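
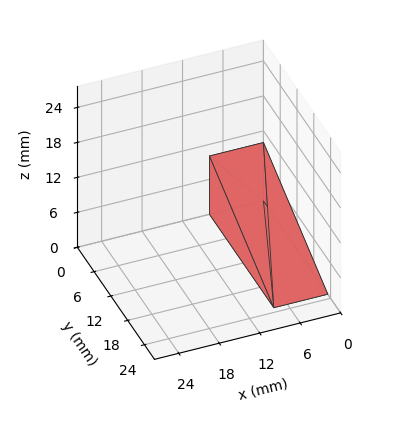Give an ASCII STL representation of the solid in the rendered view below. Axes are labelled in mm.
Reading the render: the shape is a wedge (ramp): 8 × 23 mm base, rising to 10 mm along the y=0 edge and sloping linearly to z=0 at y=23 (dimensions read to the nearest mm from the axis ticks). For the STL, each face is triangulated and given an outward normal.

solid part
  facet normal 0.0000 0.0000 -1.0000
    outer loop
      vertex 8.0 23.0 0.0
      vertex 8.0 0.0 0.0
      vertex 0.0 0.0 0.0
    endloop
  endfacet
  facet normal 0.0000 0.0000 -1.0000
    outer loop
      vertex 0.0 23.0 0.0
      vertex 8.0 23.0 0.0
      vertex 0.0 0.0 0.0
    endloop
  endfacet
  facet normal 0.0000 -1.0000 0.0000
    outer loop
      vertex 0.0 0.0 0.0
      vertex 8.0 0.0 0.0
      vertex 8.0 0.0 10.0
    endloop
  endfacet
  facet normal 0.0000 -1.0000 0.0000
    outer loop
      vertex 0.0 0.0 0.0
      vertex 8.0 0.0 10.0
      vertex 0.0 0.0 10.0
    endloop
  endfacet
  facet normal 0.0000 0.3987 0.9171
    outer loop
      vertex 0.0 0.0 10.0
      vertex 8.0 0.0 10.0
      vertex 8.0 23.0 0.0
    endloop
  endfacet
  facet normal 0.0000 0.3987 0.9171
    outer loop
      vertex 0.0 0.0 10.0
      vertex 8.0 23.0 0.0
      vertex 0.0 23.0 0.0
    endloop
  endfacet
  facet normal -1.0000 0.0000 0.0000
    outer loop
      vertex 0.0 0.0 10.0
      vertex 0.0 23.0 0.0
      vertex 0.0 0.0 0.0
    endloop
  endfacet
  facet normal 1.0000 0.0000 0.0000
    outer loop
      vertex 8.0 0.0 0.0
      vertex 8.0 23.0 0.0
      vertex 8.0 0.0 10.0
    endloop
  endfacet
endsolid part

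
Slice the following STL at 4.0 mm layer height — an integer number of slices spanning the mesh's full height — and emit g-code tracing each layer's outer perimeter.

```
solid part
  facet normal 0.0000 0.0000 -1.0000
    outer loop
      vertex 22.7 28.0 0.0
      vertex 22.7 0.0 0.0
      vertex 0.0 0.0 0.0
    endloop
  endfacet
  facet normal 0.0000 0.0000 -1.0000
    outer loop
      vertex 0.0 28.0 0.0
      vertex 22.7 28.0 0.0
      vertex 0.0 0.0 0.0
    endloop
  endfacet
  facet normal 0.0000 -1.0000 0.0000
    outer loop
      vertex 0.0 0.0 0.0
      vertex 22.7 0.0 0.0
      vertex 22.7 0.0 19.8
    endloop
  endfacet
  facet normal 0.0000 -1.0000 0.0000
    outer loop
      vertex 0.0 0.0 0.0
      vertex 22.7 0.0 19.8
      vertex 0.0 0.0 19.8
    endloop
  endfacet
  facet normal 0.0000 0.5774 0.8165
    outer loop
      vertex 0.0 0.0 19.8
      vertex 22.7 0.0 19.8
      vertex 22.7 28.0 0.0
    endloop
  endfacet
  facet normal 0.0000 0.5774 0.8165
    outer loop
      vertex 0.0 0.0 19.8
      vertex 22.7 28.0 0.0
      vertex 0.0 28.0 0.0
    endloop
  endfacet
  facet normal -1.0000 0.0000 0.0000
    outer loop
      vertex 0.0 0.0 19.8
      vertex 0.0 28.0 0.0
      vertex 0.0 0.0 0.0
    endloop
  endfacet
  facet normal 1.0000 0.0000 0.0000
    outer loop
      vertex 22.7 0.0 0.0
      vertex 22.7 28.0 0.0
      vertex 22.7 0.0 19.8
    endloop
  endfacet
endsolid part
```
; perimeter-only toolpath
G21 ; units = mm
G90 ; absolute positioning
G28 ; home
; layer 1
G0 Z4.0
G0 X0.0 Y0.0
G1 X22.7 Y0.0
G1 X22.7 Y22.4
G1 X0.0 Y22.4
G1 X0.0 Y0.0
; layer 2
G0 Z7.9
G0 X0.0 Y0.0
G1 X22.7 Y0.0
G1 X22.7 Y16.8
G1 X0.0 Y16.8
G1 X0.0 Y0.0
; layer 3
G0 Z11.9
G0 X0.0 Y0.0
G1 X22.7 Y0.0
G1 X22.7 Y11.2
G1 X0.0 Y11.2
G1 X0.0 Y0.0
; layer 4
G0 Z15.8
G0 X0.0 Y0.0
G1 X22.7 Y0.0
G1 X22.7 Y5.6
G1 X0.0 Y5.6
G1 X0.0 Y0.0
M2 ; end

The solid is a wedge (ramp): 22.7 × 28 mm base, rising to 19.8 mm along the y=0 edge and sloping linearly to z=0 at y=28. Slicing at Δz = 4.0 mm — 5 equal slices spanning the solid's height, so layer i sits at z = i·h/5 — gives 4 non-empty perimeters. Each is a 4-segment closed polygon; G0 lifts to the layer z and rapids to the start vertex, then G1 traces the edges. The cross-section shrinks linearly with z (the slice at the apex is degenerate and omitted).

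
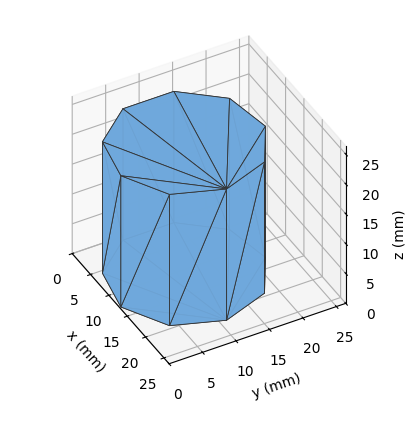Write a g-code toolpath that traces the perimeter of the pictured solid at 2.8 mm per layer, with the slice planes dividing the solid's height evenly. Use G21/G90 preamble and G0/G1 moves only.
Reading the render: the shape is a regular 9-sided prism (a cylinder approximated with 9 flat sides), circumscribed radius ≈ 11 mm, height ≈ 22 mm (dimensions read to the nearest mm from the axis ticks). For the g-code, the solid's height is divided into equal slices at the stated Δz and each level perimeter traced with G1 moves after a G0 lift.

; perimeter-only toolpath
G21 ; units = mm
G90 ; absolute positioning
G28 ; home
; layer 1
G0 Z2.8
G0 X22.0 Y11.0
G1 X19.4 Y18.1
G1 X12.9 Y21.8
G1 X5.5 Y20.5
G1 X0.7 Y14.8
G1 X0.7 Y7.2
G1 X5.5 Y1.5
G1 X12.9 Y0.2
G1 X19.4 Y3.9
G1 X22.0 Y11.0
; layer 2
G0 Z5.5
G0 X22.0 Y11.0
G1 X19.4 Y18.1
G1 X12.9 Y21.8
G1 X5.5 Y20.5
G1 X0.7 Y14.8
G1 X0.7 Y7.2
G1 X5.5 Y1.5
G1 X12.9 Y0.2
G1 X19.4 Y3.9
G1 X22.0 Y11.0
; layer 3
G0 Z8.2
G0 X22.0 Y11.0
G1 X19.4 Y18.1
G1 X12.9 Y21.8
G1 X5.5 Y20.5
G1 X0.7 Y14.8
G1 X0.7 Y7.2
G1 X5.5 Y1.5
G1 X12.9 Y0.2
G1 X19.4 Y3.9
G1 X22.0 Y11.0
; layer 4
G0 Z11.0
G0 X22.0 Y11.0
G1 X19.4 Y18.1
G1 X12.9 Y21.8
G1 X5.5 Y20.5
G1 X0.7 Y14.8
G1 X0.7 Y7.2
G1 X5.5 Y1.5
G1 X12.9 Y0.2
G1 X19.4 Y3.9
G1 X22.0 Y11.0
; layer 5
G0 Z13.8
G0 X22.0 Y11.0
G1 X19.4 Y18.1
G1 X12.9 Y21.8
G1 X5.5 Y20.5
G1 X0.7 Y14.8
G1 X0.7 Y7.2
G1 X5.5 Y1.5
G1 X12.9 Y0.2
G1 X19.4 Y3.9
G1 X22.0 Y11.0
; layer 6
G0 Z16.5
G0 X22.0 Y11.0
G1 X19.4 Y18.1
G1 X12.9 Y21.8
G1 X5.5 Y20.5
G1 X0.7 Y14.8
G1 X0.7 Y7.2
G1 X5.5 Y1.5
G1 X12.9 Y0.2
G1 X19.4 Y3.9
G1 X22.0 Y11.0
; layer 7
G0 Z19.2
G0 X22.0 Y11.0
G1 X19.4 Y18.1
G1 X12.9 Y21.8
G1 X5.5 Y20.5
G1 X0.7 Y14.8
G1 X0.7 Y7.2
G1 X5.5 Y1.5
G1 X12.9 Y0.2
G1 X19.4 Y3.9
G1 X22.0 Y11.0
; layer 8
G0 Z22.0
G0 X22.0 Y11.0
G1 X19.4 Y18.1
G1 X12.9 Y21.8
G1 X5.5 Y20.5
G1 X0.7 Y14.8
G1 X0.7 Y7.2
G1 X5.5 Y1.5
G1 X12.9 Y0.2
G1 X19.4 Y3.9
G1 X22.0 Y11.0
M2 ; end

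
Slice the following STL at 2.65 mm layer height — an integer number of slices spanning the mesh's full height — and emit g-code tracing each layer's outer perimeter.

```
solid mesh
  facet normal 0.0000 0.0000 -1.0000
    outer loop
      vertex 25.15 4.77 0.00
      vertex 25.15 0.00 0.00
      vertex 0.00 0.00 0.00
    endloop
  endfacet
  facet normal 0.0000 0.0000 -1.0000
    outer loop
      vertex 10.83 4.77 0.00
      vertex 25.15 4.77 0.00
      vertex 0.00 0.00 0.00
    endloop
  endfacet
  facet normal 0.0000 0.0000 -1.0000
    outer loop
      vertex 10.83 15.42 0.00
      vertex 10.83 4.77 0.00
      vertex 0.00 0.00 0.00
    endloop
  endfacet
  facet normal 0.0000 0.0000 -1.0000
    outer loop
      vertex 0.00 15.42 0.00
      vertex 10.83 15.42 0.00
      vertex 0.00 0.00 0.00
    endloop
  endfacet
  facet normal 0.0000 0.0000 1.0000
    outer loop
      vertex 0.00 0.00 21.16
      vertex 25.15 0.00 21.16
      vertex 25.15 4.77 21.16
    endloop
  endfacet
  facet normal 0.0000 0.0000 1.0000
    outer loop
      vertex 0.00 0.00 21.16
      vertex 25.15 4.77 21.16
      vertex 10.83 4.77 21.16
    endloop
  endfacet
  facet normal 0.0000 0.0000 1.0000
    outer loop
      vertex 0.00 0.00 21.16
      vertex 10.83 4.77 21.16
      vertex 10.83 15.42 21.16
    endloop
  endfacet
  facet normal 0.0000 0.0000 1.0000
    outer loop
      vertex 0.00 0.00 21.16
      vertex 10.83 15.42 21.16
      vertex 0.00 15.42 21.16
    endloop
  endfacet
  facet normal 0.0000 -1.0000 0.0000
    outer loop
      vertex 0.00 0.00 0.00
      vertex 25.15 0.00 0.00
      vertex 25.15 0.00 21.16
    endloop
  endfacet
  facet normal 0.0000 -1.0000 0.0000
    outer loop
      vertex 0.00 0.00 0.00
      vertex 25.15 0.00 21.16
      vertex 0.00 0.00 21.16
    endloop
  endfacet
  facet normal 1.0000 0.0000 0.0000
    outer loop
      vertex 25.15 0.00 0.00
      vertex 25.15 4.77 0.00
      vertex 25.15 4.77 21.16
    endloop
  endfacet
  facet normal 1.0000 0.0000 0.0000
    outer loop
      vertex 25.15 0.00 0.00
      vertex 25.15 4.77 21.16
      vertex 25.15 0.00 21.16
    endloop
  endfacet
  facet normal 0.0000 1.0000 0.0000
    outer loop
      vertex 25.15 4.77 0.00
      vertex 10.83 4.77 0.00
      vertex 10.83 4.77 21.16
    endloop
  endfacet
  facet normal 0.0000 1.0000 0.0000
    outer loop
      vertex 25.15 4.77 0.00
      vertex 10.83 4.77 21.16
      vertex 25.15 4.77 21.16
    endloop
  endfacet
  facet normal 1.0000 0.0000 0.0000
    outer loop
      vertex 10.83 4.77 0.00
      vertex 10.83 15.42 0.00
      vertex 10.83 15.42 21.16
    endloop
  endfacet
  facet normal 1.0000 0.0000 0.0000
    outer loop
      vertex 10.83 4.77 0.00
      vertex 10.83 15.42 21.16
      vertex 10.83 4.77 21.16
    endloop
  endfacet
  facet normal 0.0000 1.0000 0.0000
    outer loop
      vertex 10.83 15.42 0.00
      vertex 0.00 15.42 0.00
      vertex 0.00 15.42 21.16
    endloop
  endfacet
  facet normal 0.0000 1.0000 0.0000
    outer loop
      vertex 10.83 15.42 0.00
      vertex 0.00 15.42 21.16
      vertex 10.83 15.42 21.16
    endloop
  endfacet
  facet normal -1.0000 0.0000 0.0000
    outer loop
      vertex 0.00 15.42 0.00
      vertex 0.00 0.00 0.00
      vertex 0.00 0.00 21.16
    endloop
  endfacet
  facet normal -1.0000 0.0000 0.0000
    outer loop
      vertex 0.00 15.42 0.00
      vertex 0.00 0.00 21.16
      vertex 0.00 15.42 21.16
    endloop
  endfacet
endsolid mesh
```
; perimeter-only toolpath
G21 ; units = mm
G90 ; absolute positioning
G28 ; home
; layer 1
G0 Z2.65
G0 X0.00 Y0.00
G1 X25.15 Y0.00
G1 X25.15 Y4.77
G1 X10.83 Y4.77
G1 X10.83 Y15.42
G1 X0.00 Y15.42
G1 X0.00 Y0.00
; layer 2
G0 Z5.29
G0 X0.00 Y0.00
G1 X25.15 Y0.00
G1 X25.15 Y4.77
G1 X10.83 Y4.77
G1 X10.83 Y15.42
G1 X0.00 Y15.42
G1 X0.00 Y0.00
; layer 3
G0 Z7.94
G0 X0.00 Y0.00
G1 X25.15 Y0.00
G1 X25.15 Y4.77
G1 X10.83 Y4.77
G1 X10.83 Y15.42
G1 X0.00 Y15.42
G1 X0.00 Y0.00
; layer 4
G0 Z10.58
G0 X0.00 Y0.00
G1 X25.15 Y0.00
G1 X25.15 Y4.77
G1 X10.83 Y4.77
G1 X10.83 Y15.42
G1 X0.00 Y15.42
G1 X0.00 Y0.00
; layer 5
G0 Z13.22
G0 X0.00 Y0.00
G1 X25.15 Y0.00
G1 X25.15 Y4.77
G1 X10.83 Y4.77
G1 X10.83 Y15.42
G1 X0.00 Y15.42
G1 X0.00 Y0.00
; layer 6
G0 Z15.87
G0 X0.00 Y0.00
G1 X25.15 Y0.00
G1 X25.15 Y4.77
G1 X10.83 Y4.77
G1 X10.83 Y15.42
G1 X0.00 Y15.42
G1 X0.00 Y0.00
; layer 7
G0 Z18.52
G0 X0.00 Y0.00
G1 X25.15 Y0.00
G1 X25.15 Y4.77
G1 X10.83 Y4.77
G1 X10.83 Y15.42
G1 X0.00 Y15.42
G1 X0.00 Y0.00
; layer 8
G0 Z21.16
G0 X0.00 Y0.00
G1 X25.15 Y0.00
G1 X25.15 Y4.77
G1 X10.83 Y4.77
G1 X10.83 Y15.42
G1 X0.00 Y15.42
G1 X0.00 Y0.00
M2 ; end

The solid is an L-shaped prism: outer 25.1 × 15.4 mm, arm thicknesses ≈ 4.77 mm (horizontal) and 10.8 mm (vertical), extruded 21.2 mm in z. Slicing at Δz = 2.65 mm — 8 equal slices spanning the solid's height, so layer i sits at z = i·h/8 — gives 8 non-empty perimeters. Each is a 6-segment closed polygon; G0 lifts to the layer z and rapids to the start vertex, then G1 traces the edges.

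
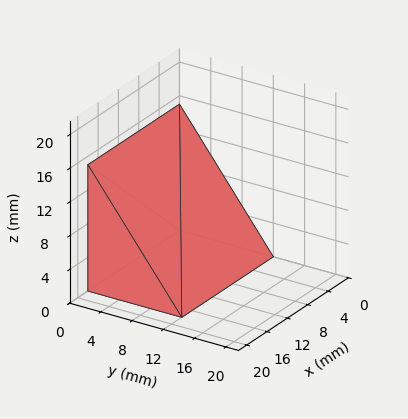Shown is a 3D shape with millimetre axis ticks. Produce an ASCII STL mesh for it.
Reading the render: the shape is a wedge (ramp): 18 × 12 mm base, rising to 15 mm along the y=0 edge and sloping linearly to z=0 at y=12 (dimensions read to the nearest mm from the axis ticks). For the STL, each face is triangulated and given an outward normal.

solid part
  facet normal 0.0000 0.0000 -1.0000
    outer loop
      vertex 18.000 12.000 0.000
      vertex 18.000 0.000 0.000
      vertex 0.000 0.000 0.000
    endloop
  endfacet
  facet normal 0.0000 0.0000 -1.0000
    outer loop
      vertex 0.000 12.000 0.000
      vertex 18.000 12.000 0.000
      vertex 0.000 0.000 0.000
    endloop
  endfacet
  facet normal 0.0000 -1.0000 0.0000
    outer loop
      vertex 0.000 0.000 0.000
      vertex 18.000 0.000 0.000
      vertex 18.000 0.000 15.000
    endloop
  endfacet
  facet normal 0.0000 -1.0000 0.0000
    outer loop
      vertex 0.000 0.000 0.000
      vertex 18.000 0.000 15.000
      vertex 0.000 0.000 15.000
    endloop
  endfacet
  facet normal 0.0000 0.7809 0.6247
    outer loop
      vertex 0.000 0.000 15.000
      vertex 18.000 0.000 15.000
      vertex 18.000 12.000 0.000
    endloop
  endfacet
  facet normal 0.0000 0.7809 0.6247
    outer loop
      vertex 0.000 0.000 15.000
      vertex 18.000 12.000 0.000
      vertex 0.000 12.000 0.000
    endloop
  endfacet
  facet normal -1.0000 0.0000 0.0000
    outer loop
      vertex 0.000 0.000 15.000
      vertex 0.000 12.000 0.000
      vertex 0.000 0.000 0.000
    endloop
  endfacet
  facet normal 1.0000 0.0000 0.0000
    outer loop
      vertex 18.000 0.000 0.000
      vertex 18.000 12.000 0.000
      vertex 18.000 0.000 15.000
    endloop
  endfacet
endsolid part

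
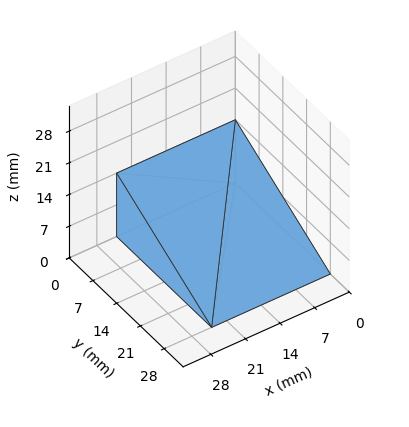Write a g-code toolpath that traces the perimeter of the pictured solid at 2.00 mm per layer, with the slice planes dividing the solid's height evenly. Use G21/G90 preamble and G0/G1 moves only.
Reading the render: the shape is a wedge (ramp): 24 × 28 mm base, rising to 14 mm along the y=0 edge and sloping linearly to z=0 at y=28 (dimensions read to the nearest mm from the axis ticks). For the g-code, the solid's height is divided into equal slices at the stated Δz and each level perimeter traced with G1 moves after a G0 lift.

; perimeter-only toolpath
G21 ; units = mm
G90 ; absolute positioning
G28 ; home
; layer 1
G0 Z2.00
G0 X0.00 Y0.00
G1 X24.00 Y0.00
G1 X24.00 Y24.00
G1 X0.00 Y24.00
G1 X0.00 Y0.00
; layer 2
G0 Z4.00
G0 X0.00 Y0.00
G1 X24.00 Y0.00
G1 X24.00 Y20.00
G1 X0.00 Y20.00
G1 X0.00 Y0.00
; layer 3
G0 Z6.00
G0 X0.00 Y0.00
G1 X24.00 Y0.00
G1 X24.00 Y16.00
G1 X0.00 Y16.00
G1 X0.00 Y0.00
; layer 4
G0 Z8.00
G0 X0.00 Y0.00
G1 X24.00 Y0.00
G1 X24.00 Y12.00
G1 X0.00 Y12.00
G1 X0.00 Y0.00
; layer 5
G0 Z10.00
G0 X0.00 Y0.00
G1 X24.00 Y0.00
G1 X24.00 Y8.00
G1 X0.00 Y8.00
G1 X0.00 Y0.00
; layer 6
G0 Z12.00
G0 X0.00 Y0.00
G1 X24.00 Y0.00
G1 X24.00 Y4.00
G1 X0.00 Y4.00
G1 X0.00 Y0.00
M2 ; end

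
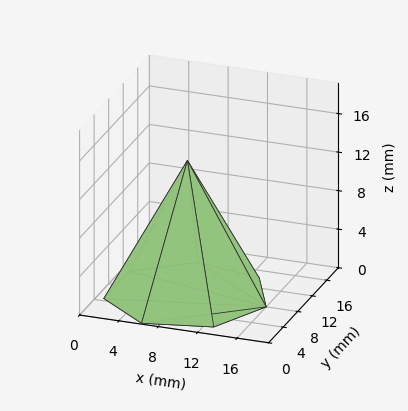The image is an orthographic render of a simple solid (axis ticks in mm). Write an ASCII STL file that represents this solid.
Reading the render: the shape is a regular 7-sided pyramid, base circumscribed radius ≈ 8 mm, apex at z ≈ 14 mm (dimensions read to the nearest mm from the axis ticks). For the STL, each face is triangulated and given an outward normal.

solid part
  facet normal 0.0000 0.0000 -1.0000
    outer loop
      vertex 6.220 15.799 0.000
      vertex 12.988 14.255 0.000
      vertex 16.000 8.000 0.000
    endloop
  endfacet
  facet normal 0.0000 0.0000 -1.0000
    outer loop
      vertex 0.792 11.471 0.000
      vertex 6.220 15.799 0.000
      vertex 16.000 8.000 0.000
    endloop
  endfacet
  facet normal 0.0000 0.0000 -1.0000
    outer loop
      vertex 0.792 4.529 0.000
      vertex 0.792 11.471 0.000
      vertex 16.000 8.000 0.000
    endloop
  endfacet
  facet normal 0.0000 0.0000 -1.0000
    outer loop
      vertex 6.220 0.201 0.000
      vertex 0.792 4.529 0.000
      vertex 16.000 8.000 0.000
    endloop
  endfacet
  facet normal 0.0000 0.0000 -1.0000
    outer loop
      vertex 12.988 1.745 0.000
      vertex 6.220 0.201 0.000
      vertex 16.000 8.000 0.000
    endloop
  endfacet
  facet normal 0.8011 0.3857 0.4577
    outer loop
      vertex 16.000 8.000 0.000
      vertex 12.988 14.255 0.000
      vertex 8.000 8.000 14.000
    endloop
  endfacet
  facet normal 0.1977 0.8668 0.4577
    outer loop
      vertex 12.988 14.255 0.000
      vertex 6.220 15.799 0.000
      vertex 8.000 8.000 14.000
    endloop
  endfacet
  facet normal -0.5543 0.6952 0.4577
    outer loop
      vertex 6.220 15.799 0.000
      vertex 0.792 11.471 0.000
      vertex 8.000 8.000 14.000
    endloop
  endfacet
  facet normal -0.8891 0.0000 0.4577
    outer loop
      vertex 0.792 11.471 0.000
      vertex 0.792 4.529 0.000
      vertex 8.000 8.000 14.000
    endloop
  endfacet
  facet normal -0.5543 -0.6952 0.4577
    outer loop
      vertex 0.792 4.529 0.000
      vertex 6.220 0.201 0.000
      vertex 8.000 8.000 14.000
    endloop
  endfacet
  facet normal 0.1977 -0.8668 0.4577
    outer loop
      vertex 6.220 0.201 0.000
      vertex 12.988 1.745 0.000
      vertex 8.000 8.000 14.000
    endloop
  endfacet
  facet normal 0.8011 -0.3857 0.4577
    outer loop
      vertex 12.988 1.745 0.000
      vertex 16.000 8.000 0.000
      vertex 8.000 8.000 14.000
    endloop
  endfacet
endsolid part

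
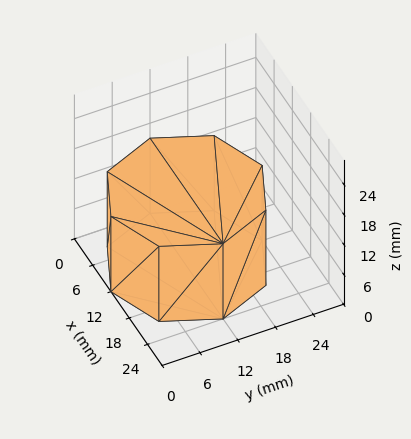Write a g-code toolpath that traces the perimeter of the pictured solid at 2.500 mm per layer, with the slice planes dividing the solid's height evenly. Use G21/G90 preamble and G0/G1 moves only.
Reading the render: the shape is a regular 8-sided prism (a cylinder approximated with 8 flat sides), circumscribed radius ≈ 12 mm, height ≈ 15 mm (dimensions read to the nearest mm from the axis ticks). For the g-code, the solid's height is divided into equal slices at the stated Δz and each level perimeter traced with G1 moves after a G0 lift.

; perimeter-only toolpath
G21 ; units = mm
G90 ; absolute positioning
G28 ; home
; layer 1
G0 Z2.500
G0 X24.000 Y12.000
G1 X20.485 Y20.485
G1 X12.000 Y24.000
G1 X3.515 Y20.485
G1 X0.000 Y12.000
G1 X3.515 Y3.515
G1 X12.000 Y0.000
G1 X20.485 Y3.515
G1 X24.000 Y12.000
; layer 2
G0 Z5.000
G0 X24.000 Y12.000
G1 X20.485 Y20.485
G1 X12.000 Y24.000
G1 X3.515 Y20.485
G1 X0.000 Y12.000
G1 X3.515 Y3.515
G1 X12.000 Y0.000
G1 X20.485 Y3.515
G1 X24.000 Y12.000
; layer 3
G0 Z7.500
G0 X24.000 Y12.000
G1 X20.485 Y20.485
G1 X12.000 Y24.000
G1 X3.515 Y20.485
G1 X0.000 Y12.000
G1 X3.515 Y3.515
G1 X12.000 Y0.000
G1 X20.485 Y3.515
G1 X24.000 Y12.000
; layer 4
G0 Z10.000
G0 X24.000 Y12.000
G1 X20.485 Y20.485
G1 X12.000 Y24.000
G1 X3.515 Y20.485
G1 X0.000 Y12.000
G1 X3.515 Y3.515
G1 X12.000 Y0.000
G1 X20.485 Y3.515
G1 X24.000 Y12.000
; layer 5
G0 Z12.500
G0 X24.000 Y12.000
G1 X20.485 Y20.485
G1 X12.000 Y24.000
G1 X3.515 Y20.485
G1 X0.000 Y12.000
G1 X3.515 Y3.515
G1 X12.000 Y0.000
G1 X20.485 Y3.515
G1 X24.000 Y12.000
; layer 6
G0 Z15.000
G0 X24.000 Y12.000
G1 X20.485 Y20.485
G1 X12.000 Y24.000
G1 X3.515 Y20.485
G1 X0.000 Y12.000
G1 X3.515 Y3.515
G1 X12.000 Y0.000
G1 X20.485 Y3.515
G1 X24.000 Y12.000
M2 ; end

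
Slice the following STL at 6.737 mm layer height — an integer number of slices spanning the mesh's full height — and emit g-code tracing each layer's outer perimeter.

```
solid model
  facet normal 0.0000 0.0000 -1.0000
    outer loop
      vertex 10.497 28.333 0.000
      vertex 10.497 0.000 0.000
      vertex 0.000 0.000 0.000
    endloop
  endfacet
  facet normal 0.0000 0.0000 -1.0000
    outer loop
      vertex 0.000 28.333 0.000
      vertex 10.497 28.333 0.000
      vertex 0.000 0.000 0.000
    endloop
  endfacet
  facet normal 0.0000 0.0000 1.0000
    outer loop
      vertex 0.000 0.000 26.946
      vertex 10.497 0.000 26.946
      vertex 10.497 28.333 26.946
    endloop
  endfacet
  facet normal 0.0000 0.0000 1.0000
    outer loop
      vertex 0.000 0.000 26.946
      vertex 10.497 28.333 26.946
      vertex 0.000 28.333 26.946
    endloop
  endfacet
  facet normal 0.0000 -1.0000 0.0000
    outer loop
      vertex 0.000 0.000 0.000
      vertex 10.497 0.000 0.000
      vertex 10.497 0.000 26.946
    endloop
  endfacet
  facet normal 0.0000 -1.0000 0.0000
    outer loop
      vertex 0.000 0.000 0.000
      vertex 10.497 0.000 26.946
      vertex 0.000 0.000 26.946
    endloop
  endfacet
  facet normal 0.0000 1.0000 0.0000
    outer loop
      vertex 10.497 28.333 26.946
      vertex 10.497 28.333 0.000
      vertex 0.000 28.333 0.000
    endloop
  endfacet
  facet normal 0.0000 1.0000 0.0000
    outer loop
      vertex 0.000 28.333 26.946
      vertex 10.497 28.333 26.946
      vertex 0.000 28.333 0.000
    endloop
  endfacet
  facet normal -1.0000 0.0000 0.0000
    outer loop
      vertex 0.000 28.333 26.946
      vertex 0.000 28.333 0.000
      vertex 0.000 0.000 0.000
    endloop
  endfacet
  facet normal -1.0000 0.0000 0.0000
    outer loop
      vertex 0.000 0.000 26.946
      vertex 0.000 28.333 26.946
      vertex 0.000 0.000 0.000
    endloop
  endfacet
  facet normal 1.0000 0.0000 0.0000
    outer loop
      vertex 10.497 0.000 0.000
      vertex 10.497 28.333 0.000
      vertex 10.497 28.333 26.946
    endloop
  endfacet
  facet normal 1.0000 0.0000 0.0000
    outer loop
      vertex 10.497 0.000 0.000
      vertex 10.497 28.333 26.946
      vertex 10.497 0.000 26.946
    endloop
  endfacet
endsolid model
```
; perimeter-only toolpath
G21 ; units = mm
G90 ; absolute positioning
G28 ; home
; layer 1
G0 Z6.737
G0 X0.000 Y0.000
G1 X10.497 Y0.000
G1 X10.497 Y28.333
G1 X0.000 Y28.333
G1 X0.000 Y0.000
; layer 2
G0 Z13.473
G0 X0.000 Y0.000
G1 X10.497 Y0.000
G1 X10.497 Y28.333
G1 X0.000 Y28.333
G1 X0.000 Y0.000
; layer 3
G0 Z20.210
G0 X0.000 Y0.000
G1 X10.497 Y0.000
G1 X10.497 Y28.333
G1 X0.000 Y28.333
G1 X0.000 Y0.000
; layer 4
G0 Z26.946
G0 X0.000 Y0.000
G1 X10.497 Y0.000
G1 X10.497 Y28.333
G1 X0.000 Y28.333
G1 X0.000 Y0.000
M2 ; end

The solid is a rectangular box, roughly 10.5 × 28.3 mm footprint and 26.9 mm tall. Slicing at Δz = 6.737 mm — 4 equal slices spanning the solid's height, so layer i sits at z = i·h/4 — gives 4 non-empty perimeters. Each is a 4-segment closed polygon; G0 lifts to the layer z and rapids to the start vertex, then G1 traces the edges.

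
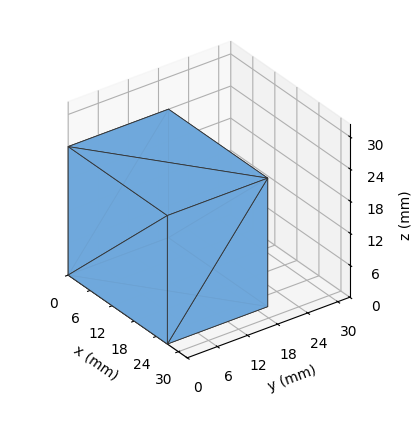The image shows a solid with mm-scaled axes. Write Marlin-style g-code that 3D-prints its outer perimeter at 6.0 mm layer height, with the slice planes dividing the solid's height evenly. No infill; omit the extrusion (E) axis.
Reading the render: the shape is a rectangular box, roughly 27 × 20 mm footprint and 24 mm tall (dimensions read to the nearest mm from the axis ticks). For the g-code, the solid's height is divided into equal slices at the stated Δz and each level perimeter traced with G1 moves after a G0 lift.

; perimeter-only toolpath
G21 ; units = mm
G90 ; absolute positioning
G28 ; home
; layer 1
G0 Z6.0
G0 X0.0 Y0.0
G1 X27.0 Y0.0
G1 X27.0 Y20.0
G1 X0.0 Y20.0
G1 X0.0 Y0.0
; layer 2
G0 Z12.0
G0 X0.0 Y0.0
G1 X27.0 Y0.0
G1 X27.0 Y20.0
G1 X0.0 Y20.0
G1 X0.0 Y0.0
; layer 3
G0 Z18.0
G0 X0.0 Y0.0
G1 X27.0 Y0.0
G1 X27.0 Y20.0
G1 X0.0 Y20.0
G1 X0.0 Y0.0
; layer 4
G0 Z24.0
G0 X0.0 Y0.0
G1 X27.0 Y0.0
G1 X27.0 Y20.0
G1 X0.0 Y20.0
G1 X0.0 Y0.0
M2 ; end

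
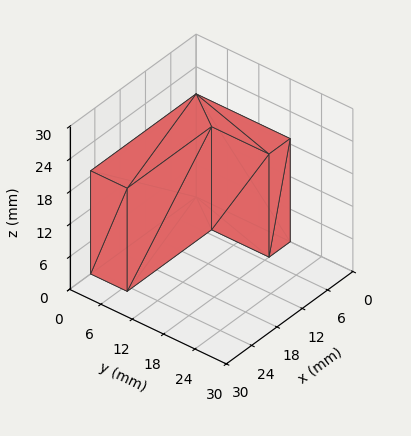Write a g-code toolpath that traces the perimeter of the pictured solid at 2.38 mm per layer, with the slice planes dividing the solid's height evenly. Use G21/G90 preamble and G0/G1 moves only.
Reading the render: the shape is an L-shaped prism: outer 25 × 18 mm, arm thicknesses ≈ 7 mm (horizontal) and 5 mm (vertical), extruded 19 mm in z (dimensions read to the nearest mm from the axis ticks). For the g-code, the solid's height is divided into equal slices at the stated Δz and each level perimeter traced with G1 moves after a G0 lift.

; perimeter-only toolpath
G21 ; units = mm
G90 ; absolute positioning
G28 ; home
; layer 1
G0 Z2.38
G0 X0.00 Y0.00
G1 X25.00 Y0.00
G1 X25.00 Y7.00
G1 X5.00 Y7.00
G1 X5.00 Y18.00
G1 X0.00 Y18.00
G1 X0.00 Y0.00
; layer 2
G0 Z4.75
G0 X0.00 Y0.00
G1 X25.00 Y0.00
G1 X25.00 Y7.00
G1 X5.00 Y7.00
G1 X5.00 Y18.00
G1 X0.00 Y18.00
G1 X0.00 Y0.00
; layer 3
G0 Z7.12
G0 X0.00 Y0.00
G1 X25.00 Y0.00
G1 X25.00 Y7.00
G1 X5.00 Y7.00
G1 X5.00 Y18.00
G1 X0.00 Y18.00
G1 X0.00 Y0.00
; layer 4
G0 Z9.50
G0 X0.00 Y0.00
G1 X25.00 Y0.00
G1 X25.00 Y7.00
G1 X5.00 Y7.00
G1 X5.00 Y18.00
G1 X0.00 Y18.00
G1 X0.00 Y0.00
; layer 5
G0 Z11.88
G0 X0.00 Y0.00
G1 X25.00 Y0.00
G1 X25.00 Y7.00
G1 X5.00 Y7.00
G1 X5.00 Y18.00
G1 X0.00 Y18.00
G1 X0.00 Y0.00
; layer 6
G0 Z14.25
G0 X0.00 Y0.00
G1 X25.00 Y0.00
G1 X25.00 Y7.00
G1 X5.00 Y7.00
G1 X5.00 Y18.00
G1 X0.00 Y18.00
G1 X0.00 Y0.00
; layer 7
G0 Z16.62
G0 X0.00 Y0.00
G1 X25.00 Y0.00
G1 X25.00 Y7.00
G1 X5.00 Y7.00
G1 X5.00 Y18.00
G1 X0.00 Y18.00
G1 X0.00 Y0.00
; layer 8
G0 Z19.00
G0 X0.00 Y0.00
G1 X25.00 Y0.00
G1 X25.00 Y7.00
G1 X5.00 Y7.00
G1 X5.00 Y18.00
G1 X0.00 Y18.00
G1 X0.00 Y0.00
M2 ; end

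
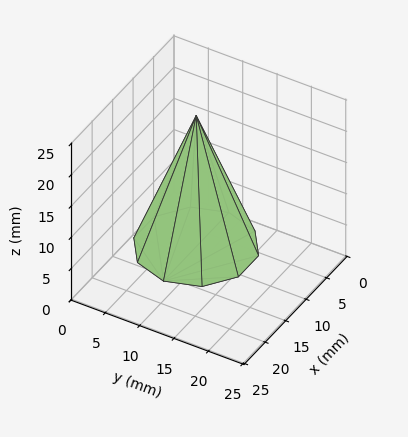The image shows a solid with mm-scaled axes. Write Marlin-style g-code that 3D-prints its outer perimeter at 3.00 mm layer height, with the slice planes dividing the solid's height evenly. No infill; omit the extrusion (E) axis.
Reading the render: the shape is a regular 10-sided pyramid, base circumscribed radius ≈ 8 mm, apex at z ≈ 21 mm (dimensions read to the nearest mm from the axis ticks). For the g-code, the solid's height is divided into equal slices at the stated Δz and each level perimeter traced with G1 moves after a G0 lift.

; perimeter-only toolpath
G21 ; units = mm
G90 ; absolute positioning
G28 ; home
; layer 1
G0 Z3.00
G0 X14.86 Y8.00
G1 X13.55 Y12.03
G1 X10.12 Y14.52
G1 X5.88 Y14.52
G1 X2.45 Y12.03
G1 X1.14 Y8.00
G1 X2.45 Y3.97
G1 X5.88 Y1.48
G1 X10.12 Y1.48
G1 X13.55 Y3.97
G1 X14.86 Y8.00
; layer 2
G0 Z6.00
G0 X13.71 Y8.00
G1 X12.62 Y11.36
G1 X9.76 Y13.44
G1 X6.24 Y13.44
G1 X3.38 Y11.36
G1 X2.29 Y8.00
G1 X3.38 Y4.64
G1 X6.24 Y2.56
G1 X9.76 Y2.56
G1 X12.62 Y4.64
G1 X13.71 Y8.00
; layer 3
G0 Z9.00
G0 X12.57 Y8.00
G1 X11.70 Y10.69
G1 X9.41 Y12.35
G1 X6.59 Y12.35
G1 X4.30 Y10.69
G1 X3.43 Y8.00
G1 X4.30 Y5.31
G1 X6.59 Y3.65
G1 X9.41 Y3.65
G1 X11.70 Y5.31
G1 X12.57 Y8.00
; layer 4
G0 Z12.00
G0 X11.43 Y8.00
G1 X10.77 Y10.01
G1 X9.06 Y11.26
G1 X6.94 Y11.26
G1 X5.23 Y10.01
G1 X4.57 Y8.00
G1 X5.23 Y5.99
G1 X6.94 Y4.74
G1 X9.06 Y4.74
G1 X10.77 Y5.99
G1 X11.43 Y8.00
; layer 5
G0 Z15.00
G0 X10.29 Y8.00
G1 X9.85 Y9.34
G1 X8.71 Y10.17
G1 X7.29 Y10.17
G1 X6.15 Y9.34
G1 X5.71 Y8.00
G1 X6.15 Y6.66
G1 X7.29 Y5.83
G1 X8.71 Y5.83
G1 X9.85 Y6.66
G1 X10.29 Y8.00
; layer 6
G0 Z18.00
G0 X9.14 Y8.00
G1 X8.92 Y8.67
G1 X8.35 Y9.09
G1 X7.65 Y9.09
G1 X7.08 Y8.67
G1 X6.86 Y8.00
G1 X7.08 Y7.33
G1 X7.65 Y6.91
G1 X8.35 Y6.91
G1 X8.92 Y7.33
G1 X9.14 Y8.00
M2 ; end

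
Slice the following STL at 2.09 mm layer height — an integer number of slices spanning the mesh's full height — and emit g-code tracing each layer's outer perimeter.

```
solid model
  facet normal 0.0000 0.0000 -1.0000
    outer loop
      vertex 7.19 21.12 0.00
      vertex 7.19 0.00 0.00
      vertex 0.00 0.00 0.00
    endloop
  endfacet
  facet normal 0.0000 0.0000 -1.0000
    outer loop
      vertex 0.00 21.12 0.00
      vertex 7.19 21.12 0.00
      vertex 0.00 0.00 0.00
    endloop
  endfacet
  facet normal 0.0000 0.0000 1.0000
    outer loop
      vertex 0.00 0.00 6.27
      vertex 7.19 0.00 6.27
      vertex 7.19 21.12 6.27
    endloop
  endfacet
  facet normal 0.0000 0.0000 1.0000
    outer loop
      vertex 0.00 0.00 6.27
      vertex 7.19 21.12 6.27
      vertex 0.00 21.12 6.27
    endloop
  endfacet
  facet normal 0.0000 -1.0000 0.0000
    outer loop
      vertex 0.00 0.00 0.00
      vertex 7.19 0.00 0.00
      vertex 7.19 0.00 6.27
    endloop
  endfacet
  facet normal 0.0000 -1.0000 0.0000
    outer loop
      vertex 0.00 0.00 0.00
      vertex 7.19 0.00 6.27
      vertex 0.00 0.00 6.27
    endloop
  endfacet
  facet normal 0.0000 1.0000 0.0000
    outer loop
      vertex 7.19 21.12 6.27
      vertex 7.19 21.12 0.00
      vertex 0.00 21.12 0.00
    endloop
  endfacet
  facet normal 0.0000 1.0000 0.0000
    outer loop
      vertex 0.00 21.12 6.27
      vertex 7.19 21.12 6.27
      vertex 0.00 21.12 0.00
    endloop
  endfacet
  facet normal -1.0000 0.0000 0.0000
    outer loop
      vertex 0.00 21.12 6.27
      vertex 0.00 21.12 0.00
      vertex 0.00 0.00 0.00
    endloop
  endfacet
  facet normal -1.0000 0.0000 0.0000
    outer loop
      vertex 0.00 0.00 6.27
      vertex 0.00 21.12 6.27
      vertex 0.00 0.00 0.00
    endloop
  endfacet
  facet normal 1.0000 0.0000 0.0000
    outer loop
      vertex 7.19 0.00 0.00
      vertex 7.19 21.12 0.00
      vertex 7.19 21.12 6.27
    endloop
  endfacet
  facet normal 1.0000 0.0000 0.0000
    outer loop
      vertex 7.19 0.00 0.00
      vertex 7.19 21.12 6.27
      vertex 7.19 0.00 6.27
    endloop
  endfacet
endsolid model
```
; perimeter-only toolpath
G21 ; units = mm
G90 ; absolute positioning
G28 ; home
; layer 1
G0 Z2.09
G0 X0.00 Y0.00
G1 X7.19 Y0.00
G1 X7.19 Y21.12
G1 X0.00 Y21.12
G1 X0.00 Y0.00
; layer 2
G0 Z4.18
G0 X0.00 Y0.00
G1 X7.19 Y0.00
G1 X7.19 Y21.12
G1 X0.00 Y21.12
G1 X0.00 Y0.00
; layer 3
G0 Z6.27
G0 X0.00 Y0.00
G1 X7.19 Y0.00
G1 X7.19 Y21.12
G1 X0.00 Y21.12
G1 X0.00 Y0.00
M2 ; end

The solid is a rectangular box, roughly 7.19 × 21.1 mm footprint and 6.27 mm tall. Slicing at Δz = 2.09 mm — 3 equal slices spanning the solid's height, so layer i sits at z = i·h/3 — gives 3 non-empty perimeters. Each is a 4-segment closed polygon; G0 lifts to the layer z and rapids to the start vertex, then G1 traces the edges.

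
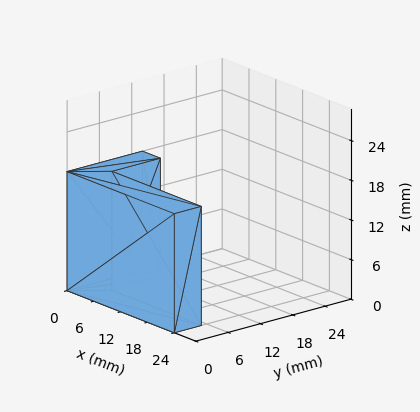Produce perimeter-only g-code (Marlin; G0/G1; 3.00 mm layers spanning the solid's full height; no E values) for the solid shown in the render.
Reading the render: the shape is an L-shaped prism: outer 24 × 14 mm, arm thicknesses ≈ 5 mm (horizontal) and 4 mm (vertical), extruded 18 mm in z (dimensions read to the nearest mm from the axis ticks). For the g-code, the solid's height is divided into equal slices at the stated Δz and each level perimeter traced with G1 moves after a G0 lift.

; perimeter-only toolpath
G21 ; units = mm
G90 ; absolute positioning
G28 ; home
; layer 1
G0 Z3.00
G0 X0.00 Y0.00
G1 X24.00 Y0.00
G1 X24.00 Y5.00
G1 X4.00 Y5.00
G1 X4.00 Y14.00
G1 X0.00 Y14.00
G1 X0.00 Y0.00
; layer 2
G0 Z6.00
G0 X0.00 Y0.00
G1 X24.00 Y0.00
G1 X24.00 Y5.00
G1 X4.00 Y5.00
G1 X4.00 Y14.00
G1 X0.00 Y14.00
G1 X0.00 Y0.00
; layer 3
G0 Z9.00
G0 X0.00 Y0.00
G1 X24.00 Y0.00
G1 X24.00 Y5.00
G1 X4.00 Y5.00
G1 X4.00 Y14.00
G1 X0.00 Y14.00
G1 X0.00 Y0.00
; layer 4
G0 Z12.00
G0 X0.00 Y0.00
G1 X24.00 Y0.00
G1 X24.00 Y5.00
G1 X4.00 Y5.00
G1 X4.00 Y14.00
G1 X0.00 Y14.00
G1 X0.00 Y0.00
; layer 5
G0 Z15.00
G0 X0.00 Y0.00
G1 X24.00 Y0.00
G1 X24.00 Y5.00
G1 X4.00 Y5.00
G1 X4.00 Y14.00
G1 X0.00 Y14.00
G1 X0.00 Y0.00
; layer 6
G0 Z18.00
G0 X0.00 Y0.00
G1 X24.00 Y0.00
G1 X24.00 Y5.00
G1 X4.00 Y5.00
G1 X4.00 Y14.00
G1 X0.00 Y14.00
G1 X0.00 Y0.00
M2 ; end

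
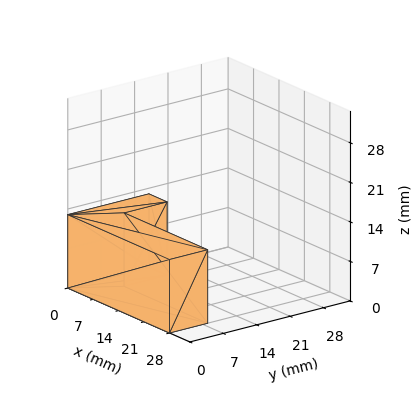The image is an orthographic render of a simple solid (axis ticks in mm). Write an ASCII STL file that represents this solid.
Reading the render: the shape is an L-shaped prism: outer 28 × 17 mm, arm thicknesses ≈ 8 mm (horizontal) and 5 mm (vertical), extruded 13 mm in z (dimensions read to the nearest mm from the axis ticks). For the STL, each face is triangulated and given an outward normal.

solid part
  facet normal 0.0000 0.0000 -1.0000
    outer loop
      vertex 28.00 8.00 0.00
      vertex 28.00 0.00 0.00
      vertex 0.00 0.00 0.00
    endloop
  endfacet
  facet normal 0.0000 0.0000 -1.0000
    outer loop
      vertex 5.00 8.00 0.00
      vertex 28.00 8.00 0.00
      vertex 0.00 0.00 0.00
    endloop
  endfacet
  facet normal 0.0000 0.0000 -1.0000
    outer loop
      vertex 5.00 17.00 0.00
      vertex 5.00 8.00 0.00
      vertex 0.00 0.00 0.00
    endloop
  endfacet
  facet normal 0.0000 0.0000 -1.0000
    outer loop
      vertex 0.00 17.00 0.00
      vertex 5.00 17.00 0.00
      vertex 0.00 0.00 0.00
    endloop
  endfacet
  facet normal 0.0000 0.0000 1.0000
    outer loop
      vertex 0.00 0.00 13.00
      vertex 28.00 0.00 13.00
      vertex 28.00 8.00 13.00
    endloop
  endfacet
  facet normal 0.0000 0.0000 1.0000
    outer loop
      vertex 0.00 0.00 13.00
      vertex 28.00 8.00 13.00
      vertex 5.00 8.00 13.00
    endloop
  endfacet
  facet normal 0.0000 0.0000 1.0000
    outer loop
      vertex 0.00 0.00 13.00
      vertex 5.00 8.00 13.00
      vertex 5.00 17.00 13.00
    endloop
  endfacet
  facet normal 0.0000 0.0000 1.0000
    outer loop
      vertex 0.00 0.00 13.00
      vertex 5.00 17.00 13.00
      vertex 0.00 17.00 13.00
    endloop
  endfacet
  facet normal 0.0000 -1.0000 0.0000
    outer loop
      vertex 0.00 0.00 0.00
      vertex 28.00 0.00 0.00
      vertex 28.00 0.00 13.00
    endloop
  endfacet
  facet normal 0.0000 -1.0000 0.0000
    outer loop
      vertex 0.00 0.00 0.00
      vertex 28.00 0.00 13.00
      vertex 0.00 0.00 13.00
    endloop
  endfacet
  facet normal 1.0000 0.0000 0.0000
    outer loop
      vertex 28.00 0.00 0.00
      vertex 28.00 8.00 0.00
      vertex 28.00 8.00 13.00
    endloop
  endfacet
  facet normal 1.0000 0.0000 0.0000
    outer loop
      vertex 28.00 0.00 0.00
      vertex 28.00 8.00 13.00
      vertex 28.00 0.00 13.00
    endloop
  endfacet
  facet normal 0.0000 1.0000 0.0000
    outer loop
      vertex 28.00 8.00 0.00
      vertex 5.00 8.00 0.00
      vertex 5.00 8.00 13.00
    endloop
  endfacet
  facet normal 0.0000 1.0000 0.0000
    outer loop
      vertex 28.00 8.00 0.00
      vertex 5.00 8.00 13.00
      vertex 28.00 8.00 13.00
    endloop
  endfacet
  facet normal 1.0000 0.0000 0.0000
    outer loop
      vertex 5.00 8.00 0.00
      vertex 5.00 17.00 0.00
      vertex 5.00 17.00 13.00
    endloop
  endfacet
  facet normal 1.0000 0.0000 0.0000
    outer loop
      vertex 5.00 8.00 0.00
      vertex 5.00 17.00 13.00
      vertex 5.00 8.00 13.00
    endloop
  endfacet
  facet normal 0.0000 1.0000 0.0000
    outer loop
      vertex 5.00 17.00 0.00
      vertex 0.00 17.00 0.00
      vertex 0.00 17.00 13.00
    endloop
  endfacet
  facet normal 0.0000 1.0000 0.0000
    outer loop
      vertex 5.00 17.00 0.00
      vertex 0.00 17.00 13.00
      vertex 5.00 17.00 13.00
    endloop
  endfacet
  facet normal -1.0000 0.0000 0.0000
    outer loop
      vertex 0.00 17.00 0.00
      vertex 0.00 0.00 0.00
      vertex 0.00 0.00 13.00
    endloop
  endfacet
  facet normal -1.0000 0.0000 0.0000
    outer loop
      vertex 0.00 17.00 0.00
      vertex 0.00 0.00 13.00
      vertex 0.00 17.00 13.00
    endloop
  endfacet
endsolid part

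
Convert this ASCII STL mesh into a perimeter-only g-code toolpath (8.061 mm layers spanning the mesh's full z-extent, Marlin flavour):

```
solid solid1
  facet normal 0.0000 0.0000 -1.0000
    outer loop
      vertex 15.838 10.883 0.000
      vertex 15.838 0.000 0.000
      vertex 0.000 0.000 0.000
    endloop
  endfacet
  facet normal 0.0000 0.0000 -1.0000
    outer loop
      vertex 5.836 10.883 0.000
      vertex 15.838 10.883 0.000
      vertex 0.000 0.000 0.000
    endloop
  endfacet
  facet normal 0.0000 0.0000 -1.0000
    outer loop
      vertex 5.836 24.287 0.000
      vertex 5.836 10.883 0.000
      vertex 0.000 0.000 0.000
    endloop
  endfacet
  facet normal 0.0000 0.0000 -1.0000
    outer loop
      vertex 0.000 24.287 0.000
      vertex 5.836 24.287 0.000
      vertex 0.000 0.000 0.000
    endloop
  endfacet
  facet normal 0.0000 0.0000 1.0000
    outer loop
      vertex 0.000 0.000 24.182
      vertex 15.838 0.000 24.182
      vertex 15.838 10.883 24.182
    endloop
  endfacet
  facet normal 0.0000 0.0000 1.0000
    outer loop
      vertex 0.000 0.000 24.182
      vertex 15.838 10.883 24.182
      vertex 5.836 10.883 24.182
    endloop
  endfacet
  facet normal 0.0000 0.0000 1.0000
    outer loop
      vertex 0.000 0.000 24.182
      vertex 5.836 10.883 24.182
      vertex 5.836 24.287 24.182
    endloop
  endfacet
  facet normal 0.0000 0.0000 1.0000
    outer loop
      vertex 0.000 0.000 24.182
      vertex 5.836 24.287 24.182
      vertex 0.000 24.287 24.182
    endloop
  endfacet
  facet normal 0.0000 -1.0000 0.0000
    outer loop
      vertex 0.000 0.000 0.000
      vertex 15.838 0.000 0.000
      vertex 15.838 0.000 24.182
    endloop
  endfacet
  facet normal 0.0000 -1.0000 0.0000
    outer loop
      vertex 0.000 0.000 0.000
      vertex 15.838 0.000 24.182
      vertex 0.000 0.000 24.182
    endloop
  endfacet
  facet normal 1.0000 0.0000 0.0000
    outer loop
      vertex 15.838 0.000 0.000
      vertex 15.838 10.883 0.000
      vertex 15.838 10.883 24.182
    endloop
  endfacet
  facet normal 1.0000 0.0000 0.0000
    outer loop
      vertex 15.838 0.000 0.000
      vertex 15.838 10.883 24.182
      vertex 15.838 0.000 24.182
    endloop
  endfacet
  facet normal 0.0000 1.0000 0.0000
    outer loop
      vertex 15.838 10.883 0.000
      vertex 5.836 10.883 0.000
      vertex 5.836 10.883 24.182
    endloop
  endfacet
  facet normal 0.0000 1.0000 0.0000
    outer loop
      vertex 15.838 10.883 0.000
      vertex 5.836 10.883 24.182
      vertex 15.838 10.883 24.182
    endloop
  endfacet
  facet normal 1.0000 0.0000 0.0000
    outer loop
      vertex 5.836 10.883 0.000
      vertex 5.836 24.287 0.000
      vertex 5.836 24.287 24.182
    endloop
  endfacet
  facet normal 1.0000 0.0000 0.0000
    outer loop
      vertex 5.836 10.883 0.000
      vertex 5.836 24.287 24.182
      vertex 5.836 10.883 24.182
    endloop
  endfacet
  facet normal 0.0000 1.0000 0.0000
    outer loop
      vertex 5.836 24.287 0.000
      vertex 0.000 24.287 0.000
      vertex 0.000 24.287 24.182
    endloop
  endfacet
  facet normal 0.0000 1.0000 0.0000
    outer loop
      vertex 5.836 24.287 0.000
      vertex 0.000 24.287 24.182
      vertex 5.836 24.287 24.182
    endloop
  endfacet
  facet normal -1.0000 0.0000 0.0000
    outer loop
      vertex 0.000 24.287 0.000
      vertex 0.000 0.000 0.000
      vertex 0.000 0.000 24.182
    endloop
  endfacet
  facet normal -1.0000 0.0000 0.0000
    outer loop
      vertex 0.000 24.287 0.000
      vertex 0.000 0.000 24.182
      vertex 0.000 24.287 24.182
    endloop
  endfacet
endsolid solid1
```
; perimeter-only toolpath
G21 ; units = mm
G90 ; absolute positioning
G28 ; home
; layer 1
G0 Z8.061
G0 X0.000 Y0.000
G1 X15.838 Y0.000
G1 X15.838 Y10.883
G1 X5.836 Y10.883
G1 X5.836 Y24.287
G1 X0.000 Y24.287
G1 X0.000 Y0.000
; layer 2
G0 Z16.121
G0 X0.000 Y0.000
G1 X15.838 Y0.000
G1 X15.838 Y10.883
G1 X5.836 Y10.883
G1 X5.836 Y24.287
G1 X0.000 Y24.287
G1 X0.000 Y0.000
; layer 3
G0 Z24.182
G0 X0.000 Y0.000
G1 X15.838 Y0.000
G1 X15.838 Y10.883
G1 X5.836 Y10.883
G1 X5.836 Y24.287
G1 X0.000 Y24.287
G1 X0.000 Y0.000
M2 ; end

The solid is an L-shaped prism: outer 15.8 × 24.3 mm, arm thicknesses ≈ 10.9 mm (horizontal) and 5.84 mm (vertical), extruded 24.2 mm in z. Slicing at Δz = 8.061 mm — 3 equal slices spanning the solid's height, so layer i sits at z = i·h/3 — gives 3 non-empty perimeters. Each is a 6-segment closed polygon; G0 lifts to the layer z and rapids to the start vertex, then G1 traces the edges.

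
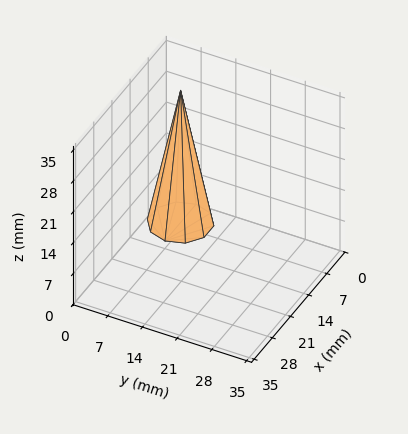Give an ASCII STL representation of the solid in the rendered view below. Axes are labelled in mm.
Reading the render: the shape is a regular 10-sided pyramid, base circumscribed radius ≈ 6 mm, apex at z ≈ 30 mm (dimensions read to the nearest mm from the axis ticks). For the STL, each face is triangulated and given an outward normal.

solid part
  facet normal 0.0000 0.0000 -1.0000
    outer loop
      vertex 7.9 11.7 0.0
      vertex 10.9 9.5 0.0
      vertex 12.0 6.0 0.0
    endloop
  endfacet
  facet normal 0.0000 0.0000 -1.0000
    outer loop
      vertex 4.1 11.7 0.0
      vertex 7.9 11.7 0.0
      vertex 12.0 6.0 0.0
    endloop
  endfacet
  facet normal 0.0000 0.0000 -1.0000
    outer loop
      vertex 1.1 9.5 0.0
      vertex 4.1 11.7 0.0
      vertex 12.0 6.0 0.0
    endloop
  endfacet
  facet normal 0.0000 0.0000 -1.0000
    outer loop
      vertex 0.0 6.0 0.0
      vertex 1.1 9.5 0.0
      vertex 12.0 6.0 0.0
    endloop
  endfacet
  facet normal 0.0000 0.0000 -1.0000
    outer loop
      vertex 1.1 2.5 0.0
      vertex 0.0 6.0 0.0
      vertex 12.0 6.0 0.0
    endloop
  endfacet
  facet normal 0.0000 0.0000 -1.0000
    outer loop
      vertex 4.1 0.3 0.0
      vertex 1.1 2.5 0.0
      vertex 12.0 6.0 0.0
    endloop
  endfacet
  facet normal 0.0000 0.0000 -1.0000
    outer loop
      vertex 7.9 0.3 0.0
      vertex 4.1 0.3 0.0
      vertex 12.0 6.0 0.0
    endloop
  endfacet
  facet normal 0.0000 0.0000 -1.0000
    outer loop
      vertex 10.9 2.5 0.0
      vertex 7.9 0.3 0.0
      vertex 12.0 6.0 0.0
    endloop
  endfacet
  facet normal 0.9371 0.2945 0.1874
    outer loop
      vertex 12.0 6.0 0.0
      vertex 10.9 9.5 0.0
      vertex 6.0 6.0 30.0
    endloop
  endfacet
  facet normal 0.5809 0.7921 0.1873
    outer loop
      vertex 10.9 9.5 0.0
      vertex 7.9 11.7 0.0
      vertex 6.0 6.0 30.0
    endloop
  endfacet
  facet normal 0.0000 0.9824 0.1867
    outer loop
      vertex 7.9 11.7 0.0
      vertex 4.1 11.7 0.0
      vertex 6.0 6.0 30.0
    endloop
  endfacet
  facet normal -0.5809 0.7921 0.1873
    outer loop
      vertex 4.1 11.7 0.0
      vertex 1.1 9.5 0.0
      vertex 6.0 6.0 30.0
    endloop
  endfacet
  facet normal -0.9371 0.2945 0.1874
    outer loop
      vertex 1.1 9.5 0.0
      vertex 0.0 6.0 0.0
      vertex 6.0 6.0 30.0
    endloop
  endfacet
  facet normal -0.9371 -0.2945 0.1874
    outer loop
      vertex 0.0 6.0 0.0
      vertex 1.1 2.5 0.0
      vertex 6.0 6.0 30.0
    endloop
  endfacet
  facet normal -0.5809 -0.7921 0.1873
    outer loop
      vertex 1.1 2.5 0.0
      vertex 4.1 0.3 0.0
      vertex 6.0 6.0 30.0
    endloop
  endfacet
  facet normal 0.0000 -0.9824 0.1867
    outer loop
      vertex 4.1 0.3 0.0
      vertex 7.9 0.3 0.0
      vertex 6.0 6.0 30.0
    endloop
  endfacet
  facet normal 0.5809 -0.7921 0.1873
    outer loop
      vertex 7.9 0.3 0.0
      vertex 10.9 2.5 0.0
      vertex 6.0 6.0 30.0
    endloop
  endfacet
  facet normal 0.9371 -0.2945 0.1874
    outer loop
      vertex 10.9 2.5 0.0
      vertex 12.0 6.0 0.0
      vertex 6.0 6.0 30.0
    endloop
  endfacet
endsolid part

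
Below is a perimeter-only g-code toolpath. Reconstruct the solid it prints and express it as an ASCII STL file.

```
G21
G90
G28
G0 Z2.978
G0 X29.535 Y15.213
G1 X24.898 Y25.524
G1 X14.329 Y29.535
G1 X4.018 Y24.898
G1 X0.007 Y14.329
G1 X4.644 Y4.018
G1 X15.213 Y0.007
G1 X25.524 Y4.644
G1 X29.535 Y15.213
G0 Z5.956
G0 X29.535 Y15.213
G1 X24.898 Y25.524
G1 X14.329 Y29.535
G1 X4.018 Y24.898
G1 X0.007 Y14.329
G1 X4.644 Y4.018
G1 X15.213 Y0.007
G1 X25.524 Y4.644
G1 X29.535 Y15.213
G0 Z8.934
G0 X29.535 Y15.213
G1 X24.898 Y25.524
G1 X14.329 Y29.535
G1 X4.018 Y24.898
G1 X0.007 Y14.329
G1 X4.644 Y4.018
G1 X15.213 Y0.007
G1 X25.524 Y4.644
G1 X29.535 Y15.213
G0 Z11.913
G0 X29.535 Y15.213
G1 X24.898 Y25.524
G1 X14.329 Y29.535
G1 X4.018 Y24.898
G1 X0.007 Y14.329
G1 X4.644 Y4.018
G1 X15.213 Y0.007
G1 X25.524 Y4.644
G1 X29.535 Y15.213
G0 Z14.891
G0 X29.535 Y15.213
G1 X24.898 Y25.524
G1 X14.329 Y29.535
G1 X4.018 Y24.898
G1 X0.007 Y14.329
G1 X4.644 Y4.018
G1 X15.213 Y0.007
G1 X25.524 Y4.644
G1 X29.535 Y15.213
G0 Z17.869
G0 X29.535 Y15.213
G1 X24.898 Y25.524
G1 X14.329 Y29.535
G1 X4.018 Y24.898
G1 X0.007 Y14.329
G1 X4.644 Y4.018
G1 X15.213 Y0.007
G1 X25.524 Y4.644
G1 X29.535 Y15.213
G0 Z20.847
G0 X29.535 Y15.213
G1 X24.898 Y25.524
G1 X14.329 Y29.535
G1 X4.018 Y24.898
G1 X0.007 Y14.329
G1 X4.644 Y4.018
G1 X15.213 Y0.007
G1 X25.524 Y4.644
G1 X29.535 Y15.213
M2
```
solid part
  facet normal 0.0000 0.0000 -1.0000
    outer loop
      vertex 14.329 29.535 0.000
      vertex 24.898 25.524 0.000
      vertex 29.535 15.213 0.000
    endloop
  endfacet
  facet normal 0.0000 0.0000 -1.0000
    outer loop
      vertex 4.018 24.898 0.000
      vertex 14.329 29.535 0.000
      vertex 29.535 15.213 0.000
    endloop
  endfacet
  facet normal 0.0000 0.0000 -1.0000
    outer loop
      vertex 0.007 14.329 0.000
      vertex 4.018 24.898 0.000
      vertex 29.535 15.213 0.000
    endloop
  endfacet
  facet normal 0.0000 0.0000 -1.0000
    outer loop
      vertex 4.644 4.018 0.000
      vertex 0.007 14.329 0.000
      vertex 29.535 15.213 0.000
    endloop
  endfacet
  facet normal 0.0000 0.0000 -1.0000
    outer loop
      vertex 15.213 0.007 0.000
      vertex 4.644 4.018 0.000
      vertex 29.535 15.213 0.000
    endloop
  endfacet
  facet normal 0.0000 0.0000 -1.0000
    outer loop
      vertex 25.524 4.644 0.000
      vertex 15.213 0.007 0.000
      vertex 29.535 15.213 0.000
    endloop
  endfacet
  facet normal 0.0000 0.0000 1.0000
    outer loop
      vertex 29.535 15.213 20.847
      vertex 24.898 25.524 20.847
      vertex 14.329 29.535 20.847
    endloop
  endfacet
  facet normal 0.0000 0.0000 1.0000
    outer loop
      vertex 29.535 15.213 20.847
      vertex 14.329 29.535 20.847
      vertex 4.018 24.898 20.847
    endloop
  endfacet
  facet normal 0.0000 0.0000 1.0000
    outer loop
      vertex 29.535 15.213 20.847
      vertex 4.018 24.898 20.847
      vertex 0.007 14.329 20.847
    endloop
  endfacet
  facet normal 0.0000 0.0000 1.0000
    outer loop
      vertex 29.535 15.213 20.847
      vertex 0.007 14.329 20.847
      vertex 4.644 4.018 20.847
    endloop
  endfacet
  facet normal 0.0000 0.0000 1.0000
    outer loop
      vertex 29.535 15.213 20.847
      vertex 4.644 4.018 20.847
      vertex 15.213 0.007 20.847
    endloop
  endfacet
  facet normal 0.0000 0.0000 1.0000
    outer loop
      vertex 29.535 15.213 20.847
      vertex 15.213 0.007 20.847
      vertex 25.524 4.644 20.847
    endloop
  endfacet
  facet normal 0.9120 0.4101 0.0000
    outer loop
      vertex 29.535 15.213 0.000
      vertex 24.898 25.524 0.000
      vertex 24.898 25.524 20.847
    endloop
  endfacet
  facet normal 0.9120 0.4101 0.0000
    outer loop
      vertex 29.535 15.213 0.000
      vertex 24.898 25.524 20.847
      vertex 29.535 15.213 20.847
    endloop
  endfacet
  facet normal 0.3548 0.9349 0.0000
    outer loop
      vertex 24.898 25.524 0.000
      vertex 14.329 29.535 0.000
      vertex 14.329 29.535 20.847
    endloop
  endfacet
  facet normal 0.3548 0.9349 0.0000
    outer loop
      vertex 24.898 25.524 0.000
      vertex 14.329 29.535 20.847
      vertex 24.898 25.524 20.847
    endloop
  endfacet
  facet normal -0.4101 0.9120 0.0000
    outer loop
      vertex 14.329 29.535 0.000
      vertex 4.018 24.898 0.000
      vertex 4.018 24.898 20.847
    endloop
  endfacet
  facet normal -0.4101 0.9120 0.0000
    outer loop
      vertex 14.329 29.535 0.000
      vertex 4.018 24.898 20.847
      vertex 14.329 29.535 20.847
    endloop
  endfacet
  facet normal -0.9349 0.3548 0.0000
    outer loop
      vertex 4.018 24.898 0.000
      vertex 0.007 14.329 0.000
      vertex 0.007 14.329 20.847
    endloop
  endfacet
  facet normal -0.9349 0.3548 0.0000
    outer loop
      vertex 4.018 24.898 0.000
      vertex 0.007 14.329 20.847
      vertex 4.018 24.898 20.847
    endloop
  endfacet
  facet normal -0.9120 -0.4101 0.0000
    outer loop
      vertex 0.007 14.329 0.000
      vertex 4.644 4.018 0.000
      vertex 4.644 4.018 20.847
    endloop
  endfacet
  facet normal -0.9120 -0.4101 0.0000
    outer loop
      vertex 0.007 14.329 0.000
      vertex 4.644 4.018 20.847
      vertex 0.007 14.329 20.847
    endloop
  endfacet
  facet normal -0.3548 -0.9349 0.0000
    outer loop
      vertex 4.644 4.018 0.000
      vertex 15.213 0.007 0.000
      vertex 15.213 0.007 20.847
    endloop
  endfacet
  facet normal -0.3548 -0.9349 0.0000
    outer loop
      vertex 4.644 4.018 0.000
      vertex 15.213 0.007 20.847
      vertex 4.644 4.018 20.847
    endloop
  endfacet
  facet normal 0.4101 -0.9120 0.0000
    outer loop
      vertex 15.213 0.007 0.000
      vertex 25.524 4.644 0.000
      vertex 25.524 4.644 20.847
    endloop
  endfacet
  facet normal 0.4101 -0.9120 0.0000
    outer loop
      vertex 15.213 0.007 0.000
      vertex 25.524 4.644 20.847
      vertex 15.213 0.007 20.847
    endloop
  endfacet
  facet normal 0.9349 -0.3548 0.0000
    outer loop
      vertex 25.524 4.644 0.000
      vertex 29.535 15.213 0.000
      vertex 29.535 15.213 20.847
    endloop
  endfacet
  facet normal 0.9349 -0.3548 0.0000
    outer loop
      vertex 25.524 4.644 0.000
      vertex 29.535 15.213 20.847
      vertex 25.524 4.644 20.847
    endloop
  endfacet
endsolid part

The G0 Z moves step by Δz≈2.978 mm. Every layer's G1 loop is the same polygon, so the solid is a straight extrusion of it from z=0 to z≈20.8. Closing with flat bottom and top caps and triangulating gives 28 facets — a regular 8-sided prism (a cylinder approximated with 8 flat sides), circumscribed radius ≈ 14.8 mm, height ≈ 20.8 mm.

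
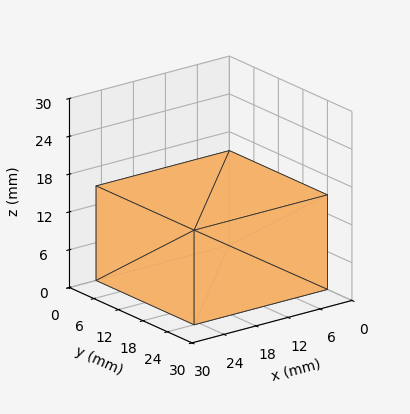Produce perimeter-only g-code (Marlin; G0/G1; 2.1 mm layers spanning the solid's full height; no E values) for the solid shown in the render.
Reading the render: the shape is a rectangular box, roughly 25 × 24 mm footprint and 15 mm tall (dimensions read to the nearest mm from the axis ticks). For the g-code, the solid's height is divided into equal slices at the stated Δz and each level perimeter traced with G1 moves after a G0 lift.

; perimeter-only toolpath
G21 ; units = mm
G90 ; absolute positioning
G28 ; home
; layer 1
G0 Z2.1
G0 X0.0 Y0.0
G1 X25.0 Y0.0
G1 X25.0 Y24.0
G1 X0.0 Y24.0
G1 X0.0 Y0.0
; layer 2
G0 Z4.3
G0 X0.0 Y0.0
G1 X25.0 Y0.0
G1 X25.0 Y24.0
G1 X0.0 Y24.0
G1 X0.0 Y0.0
; layer 3
G0 Z6.4
G0 X0.0 Y0.0
G1 X25.0 Y0.0
G1 X25.0 Y24.0
G1 X0.0 Y24.0
G1 X0.0 Y0.0
; layer 4
G0 Z8.6
G0 X0.0 Y0.0
G1 X25.0 Y0.0
G1 X25.0 Y24.0
G1 X0.0 Y24.0
G1 X0.0 Y0.0
; layer 5
G0 Z10.7
G0 X0.0 Y0.0
G1 X25.0 Y0.0
G1 X25.0 Y24.0
G1 X0.0 Y24.0
G1 X0.0 Y0.0
; layer 6
G0 Z12.9
G0 X0.0 Y0.0
G1 X25.0 Y0.0
G1 X25.0 Y24.0
G1 X0.0 Y24.0
G1 X0.0 Y0.0
; layer 7
G0 Z15.0
G0 X0.0 Y0.0
G1 X25.0 Y0.0
G1 X25.0 Y24.0
G1 X0.0 Y24.0
G1 X0.0 Y0.0
M2 ; end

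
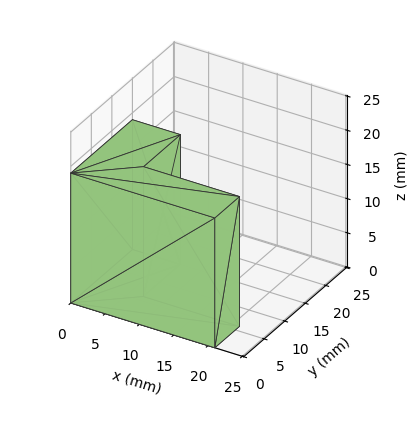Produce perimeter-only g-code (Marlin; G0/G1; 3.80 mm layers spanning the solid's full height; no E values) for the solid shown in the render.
Reading the render: the shape is an L-shaped prism: outer 21 × 15 mm, arm thicknesses ≈ 6 mm (horizontal) and 7 mm (vertical), extruded 19 mm in z (dimensions read to the nearest mm from the axis ticks). For the g-code, the solid's height is divided into equal slices at the stated Δz and each level perimeter traced with G1 moves after a G0 lift.

; perimeter-only toolpath
G21 ; units = mm
G90 ; absolute positioning
G28 ; home
; layer 1
G0 Z3.80
G0 X0.00 Y0.00
G1 X21.00 Y0.00
G1 X21.00 Y6.00
G1 X7.00 Y6.00
G1 X7.00 Y15.00
G1 X0.00 Y15.00
G1 X0.00 Y0.00
; layer 2
G0 Z7.60
G0 X0.00 Y0.00
G1 X21.00 Y0.00
G1 X21.00 Y6.00
G1 X7.00 Y6.00
G1 X7.00 Y15.00
G1 X0.00 Y15.00
G1 X0.00 Y0.00
; layer 3
G0 Z11.40
G0 X0.00 Y0.00
G1 X21.00 Y0.00
G1 X21.00 Y6.00
G1 X7.00 Y6.00
G1 X7.00 Y15.00
G1 X0.00 Y15.00
G1 X0.00 Y0.00
; layer 4
G0 Z15.20
G0 X0.00 Y0.00
G1 X21.00 Y0.00
G1 X21.00 Y6.00
G1 X7.00 Y6.00
G1 X7.00 Y15.00
G1 X0.00 Y15.00
G1 X0.00 Y0.00
; layer 5
G0 Z19.00
G0 X0.00 Y0.00
G1 X21.00 Y0.00
G1 X21.00 Y6.00
G1 X7.00 Y6.00
G1 X7.00 Y15.00
G1 X0.00 Y15.00
G1 X0.00 Y0.00
M2 ; end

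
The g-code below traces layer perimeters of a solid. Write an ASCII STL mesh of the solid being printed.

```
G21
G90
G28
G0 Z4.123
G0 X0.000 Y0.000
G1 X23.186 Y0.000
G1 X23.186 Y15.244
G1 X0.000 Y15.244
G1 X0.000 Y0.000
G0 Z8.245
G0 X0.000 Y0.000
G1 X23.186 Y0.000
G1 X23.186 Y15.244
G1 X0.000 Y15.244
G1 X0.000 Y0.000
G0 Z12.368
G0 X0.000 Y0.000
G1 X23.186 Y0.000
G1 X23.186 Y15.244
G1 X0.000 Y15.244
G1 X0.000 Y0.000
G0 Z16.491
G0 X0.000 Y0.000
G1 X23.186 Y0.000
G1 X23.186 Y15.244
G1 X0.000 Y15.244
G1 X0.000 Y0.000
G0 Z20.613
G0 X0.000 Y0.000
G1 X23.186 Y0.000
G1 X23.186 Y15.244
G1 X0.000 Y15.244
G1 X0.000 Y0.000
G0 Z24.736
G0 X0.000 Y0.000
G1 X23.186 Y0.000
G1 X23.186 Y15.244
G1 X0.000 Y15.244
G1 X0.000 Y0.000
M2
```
solid part
  facet normal 0.0000 0.0000 -1.0000
    outer loop
      vertex 23.186 15.244 0.000
      vertex 23.186 0.000 0.000
      vertex 0.000 0.000 0.000
    endloop
  endfacet
  facet normal 0.0000 0.0000 -1.0000
    outer loop
      vertex 0.000 15.244 0.000
      vertex 23.186 15.244 0.000
      vertex 0.000 0.000 0.000
    endloop
  endfacet
  facet normal 0.0000 0.0000 1.0000
    outer loop
      vertex 0.000 0.000 24.736
      vertex 23.186 0.000 24.736
      vertex 23.186 15.244 24.736
    endloop
  endfacet
  facet normal 0.0000 0.0000 1.0000
    outer loop
      vertex 0.000 0.000 24.736
      vertex 23.186 15.244 24.736
      vertex 0.000 15.244 24.736
    endloop
  endfacet
  facet normal 0.0000 -1.0000 0.0000
    outer loop
      vertex 0.000 0.000 0.000
      vertex 23.186 0.000 0.000
      vertex 23.186 0.000 24.736
    endloop
  endfacet
  facet normal 0.0000 -1.0000 0.0000
    outer loop
      vertex 0.000 0.000 0.000
      vertex 23.186 0.000 24.736
      vertex 0.000 0.000 24.736
    endloop
  endfacet
  facet normal 0.0000 1.0000 0.0000
    outer loop
      vertex 23.186 15.244 24.736
      vertex 23.186 15.244 0.000
      vertex 0.000 15.244 0.000
    endloop
  endfacet
  facet normal 0.0000 1.0000 0.0000
    outer loop
      vertex 0.000 15.244 24.736
      vertex 23.186 15.244 24.736
      vertex 0.000 15.244 0.000
    endloop
  endfacet
  facet normal -1.0000 0.0000 0.0000
    outer loop
      vertex 0.000 15.244 24.736
      vertex 0.000 15.244 0.000
      vertex 0.000 0.000 0.000
    endloop
  endfacet
  facet normal -1.0000 0.0000 0.0000
    outer loop
      vertex 0.000 0.000 24.736
      vertex 0.000 15.244 24.736
      vertex 0.000 0.000 0.000
    endloop
  endfacet
  facet normal 1.0000 0.0000 0.0000
    outer loop
      vertex 23.186 0.000 0.000
      vertex 23.186 15.244 0.000
      vertex 23.186 15.244 24.736
    endloop
  endfacet
  facet normal 1.0000 0.0000 0.0000
    outer loop
      vertex 23.186 0.000 0.000
      vertex 23.186 15.244 24.736
      vertex 23.186 0.000 24.736
    endloop
  endfacet
endsolid part

The G0 Z moves step by Δz≈4.123 mm. Every layer's G1 loop is the same polygon, so the solid is a straight extrusion of it from z=0 to z≈24.7. Closing with flat bottom and top caps and triangulating gives 12 facets — a rectangular box, roughly 23.2 × 15.2 mm footprint and 24.7 mm tall.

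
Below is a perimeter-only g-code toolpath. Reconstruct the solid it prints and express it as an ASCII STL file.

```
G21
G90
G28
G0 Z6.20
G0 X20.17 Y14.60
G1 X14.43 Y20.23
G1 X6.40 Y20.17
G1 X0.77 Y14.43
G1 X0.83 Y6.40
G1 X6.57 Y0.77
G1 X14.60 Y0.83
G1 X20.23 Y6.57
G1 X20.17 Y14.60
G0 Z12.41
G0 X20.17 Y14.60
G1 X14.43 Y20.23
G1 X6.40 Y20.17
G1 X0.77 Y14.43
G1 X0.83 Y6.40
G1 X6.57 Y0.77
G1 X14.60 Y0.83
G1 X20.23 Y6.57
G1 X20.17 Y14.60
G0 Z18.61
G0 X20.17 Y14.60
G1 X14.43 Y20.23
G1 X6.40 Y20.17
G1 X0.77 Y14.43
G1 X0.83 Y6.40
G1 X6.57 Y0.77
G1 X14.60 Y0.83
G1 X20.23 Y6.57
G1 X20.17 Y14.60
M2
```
solid part
  facet normal 0.0000 0.0000 -1.0000
    outer loop
      vertex 6.40 20.17 0.00
      vertex 14.43 20.23 0.00
      vertex 20.17 14.60 0.00
    endloop
  endfacet
  facet normal 0.0000 0.0000 -1.0000
    outer loop
      vertex 0.77 14.43 0.00
      vertex 6.40 20.17 0.00
      vertex 20.17 14.60 0.00
    endloop
  endfacet
  facet normal 0.0000 0.0000 -1.0000
    outer loop
      vertex 0.83 6.40 0.00
      vertex 0.77 14.43 0.00
      vertex 20.17 14.60 0.00
    endloop
  endfacet
  facet normal 0.0000 0.0000 -1.0000
    outer loop
      vertex 6.57 0.77 0.00
      vertex 0.83 6.40 0.00
      vertex 20.17 14.60 0.00
    endloop
  endfacet
  facet normal 0.0000 0.0000 -1.0000
    outer loop
      vertex 14.60 0.83 0.00
      vertex 6.57 0.77 0.00
      vertex 20.17 14.60 0.00
    endloop
  endfacet
  facet normal 0.0000 0.0000 -1.0000
    outer loop
      vertex 20.23 6.57 0.00
      vertex 14.60 0.83 0.00
      vertex 20.17 14.60 0.00
    endloop
  endfacet
  facet normal 0.0000 0.0000 1.0000
    outer loop
      vertex 20.17 14.60 18.61
      vertex 14.43 20.23 18.61
      vertex 6.40 20.17 18.61
    endloop
  endfacet
  facet normal 0.0000 0.0000 1.0000
    outer loop
      vertex 20.17 14.60 18.61
      vertex 6.40 20.17 18.61
      vertex 0.77 14.43 18.61
    endloop
  endfacet
  facet normal 0.0000 0.0000 1.0000
    outer loop
      vertex 20.17 14.60 18.61
      vertex 0.77 14.43 18.61
      vertex 0.83 6.40 18.61
    endloop
  endfacet
  facet normal 0.0000 0.0000 1.0000
    outer loop
      vertex 20.17 14.60 18.61
      vertex 0.83 6.40 18.61
      vertex 6.57 0.77 18.61
    endloop
  endfacet
  facet normal 0.0000 0.0000 1.0000
    outer loop
      vertex 20.17 14.60 18.61
      vertex 6.57 0.77 18.61
      vertex 14.60 0.83 18.61
    endloop
  endfacet
  facet normal 0.0000 0.0000 1.0000
    outer loop
      vertex 20.17 14.60 18.61
      vertex 14.60 0.83 18.61
      vertex 20.23 6.57 18.61
    endloop
  endfacet
  facet normal 0.7002 0.7139 0.0000
    outer loop
      vertex 20.17 14.60 0.00
      vertex 14.43 20.23 0.00
      vertex 14.43 20.23 18.61
    endloop
  endfacet
  facet normal 0.7002 0.7139 0.0000
    outer loop
      vertex 20.17 14.60 0.00
      vertex 14.43 20.23 18.61
      vertex 20.17 14.60 18.61
    endloop
  endfacet
  facet normal -0.0075 1.0000 0.0000
    outer loop
      vertex 14.43 20.23 0.00
      vertex 6.40 20.17 0.00
      vertex 6.40 20.17 18.61
    endloop
  endfacet
  facet normal -0.0075 1.0000 0.0000
    outer loop
      vertex 14.43 20.23 0.00
      vertex 6.40 20.17 18.61
      vertex 14.43 20.23 18.61
    endloop
  endfacet
  facet normal -0.7139 0.7002 0.0000
    outer loop
      vertex 6.40 20.17 0.00
      vertex 0.77 14.43 0.00
      vertex 0.77 14.43 18.61
    endloop
  endfacet
  facet normal -0.7139 0.7002 0.0000
    outer loop
      vertex 6.40 20.17 0.00
      vertex 0.77 14.43 18.61
      vertex 6.40 20.17 18.61
    endloop
  endfacet
  facet normal -1.0000 -0.0075 0.0000
    outer loop
      vertex 0.77 14.43 0.00
      vertex 0.83 6.40 0.00
      vertex 0.83 6.40 18.61
    endloop
  endfacet
  facet normal -1.0000 -0.0075 0.0000
    outer loop
      vertex 0.77 14.43 0.00
      vertex 0.83 6.40 18.61
      vertex 0.77 14.43 18.61
    endloop
  endfacet
  facet normal -0.7002 -0.7139 0.0000
    outer loop
      vertex 0.83 6.40 0.00
      vertex 6.57 0.77 0.00
      vertex 6.57 0.77 18.61
    endloop
  endfacet
  facet normal -0.7002 -0.7139 0.0000
    outer loop
      vertex 0.83 6.40 0.00
      vertex 6.57 0.77 18.61
      vertex 0.83 6.40 18.61
    endloop
  endfacet
  facet normal 0.0075 -1.0000 0.0000
    outer loop
      vertex 6.57 0.77 0.00
      vertex 14.60 0.83 0.00
      vertex 14.60 0.83 18.61
    endloop
  endfacet
  facet normal 0.0075 -1.0000 0.0000
    outer loop
      vertex 6.57 0.77 0.00
      vertex 14.60 0.83 18.61
      vertex 6.57 0.77 18.61
    endloop
  endfacet
  facet normal 0.7139 -0.7002 0.0000
    outer loop
      vertex 14.60 0.83 0.00
      vertex 20.23 6.57 0.00
      vertex 20.23 6.57 18.61
    endloop
  endfacet
  facet normal 0.7139 -0.7002 0.0000
    outer loop
      vertex 14.60 0.83 0.00
      vertex 20.23 6.57 18.61
      vertex 14.60 0.83 18.61
    endloop
  endfacet
  facet normal 1.0000 0.0075 0.0000
    outer loop
      vertex 20.23 6.57 0.00
      vertex 20.17 14.60 0.00
      vertex 20.17 14.60 18.61
    endloop
  endfacet
  facet normal 1.0000 0.0075 0.0000
    outer loop
      vertex 20.23 6.57 0.00
      vertex 20.17 14.60 18.61
      vertex 20.23 6.57 18.61
    endloop
  endfacet
endsolid part

The G0 Z moves step by Δz≈6.20 mm. Every layer's G1 loop is the same polygon, so the solid is a straight extrusion of it from z=0 to z≈18.6. Closing with flat bottom and top caps and triangulating gives 28 facets — a regular 8-sided prism (a cylinder approximated with 8 flat sides), circumscribed radius ≈ 10.5 mm, height ≈ 18.6 mm.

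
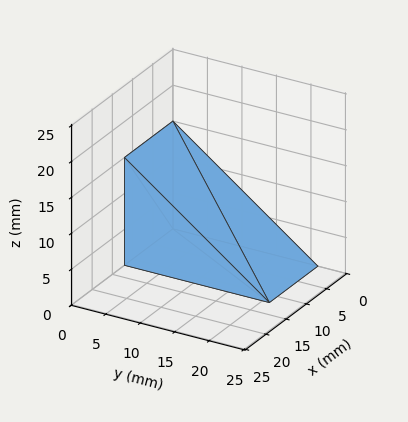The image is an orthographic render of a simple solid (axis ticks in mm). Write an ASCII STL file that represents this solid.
Reading the render: the shape is a wedge (ramp): 12 × 21 mm base, rising to 15 mm along the y=0 edge and sloping linearly to z=0 at y=21 (dimensions read to the nearest mm from the axis ticks). For the STL, each face is triangulated and given an outward normal.

solid part
  facet normal 0.0000 0.0000 -1.0000
    outer loop
      vertex 12.00 21.00 0.00
      vertex 12.00 0.00 0.00
      vertex 0.00 0.00 0.00
    endloop
  endfacet
  facet normal 0.0000 0.0000 -1.0000
    outer loop
      vertex 0.00 21.00 0.00
      vertex 12.00 21.00 0.00
      vertex 0.00 0.00 0.00
    endloop
  endfacet
  facet normal 0.0000 -1.0000 0.0000
    outer loop
      vertex 0.00 0.00 0.00
      vertex 12.00 0.00 0.00
      vertex 12.00 0.00 15.00
    endloop
  endfacet
  facet normal 0.0000 -1.0000 0.0000
    outer loop
      vertex 0.00 0.00 0.00
      vertex 12.00 0.00 15.00
      vertex 0.00 0.00 15.00
    endloop
  endfacet
  facet normal 0.0000 0.5812 0.8137
    outer loop
      vertex 0.00 0.00 15.00
      vertex 12.00 0.00 15.00
      vertex 12.00 21.00 0.00
    endloop
  endfacet
  facet normal 0.0000 0.5812 0.8137
    outer loop
      vertex 0.00 0.00 15.00
      vertex 12.00 21.00 0.00
      vertex 0.00 21.00 0.00
    endloop
  endfacet
  facet normal -1.0000 0.0000 0.0000
    outer loop
      vertex 0.00 0.00 15.00
      vertex 0.00 21.00 0.00
      vertex 0.00 0.00 0.00
    endloop
  endfacet
  facet normal 1.0000 0.0000 0.0000
    outer loop
      vertex 12.00 0.00 0.00
      vertex 12.00 21.00 0.00
      vertex 12.00 0.00 15.00
    endloop
  endfacet
endsolid part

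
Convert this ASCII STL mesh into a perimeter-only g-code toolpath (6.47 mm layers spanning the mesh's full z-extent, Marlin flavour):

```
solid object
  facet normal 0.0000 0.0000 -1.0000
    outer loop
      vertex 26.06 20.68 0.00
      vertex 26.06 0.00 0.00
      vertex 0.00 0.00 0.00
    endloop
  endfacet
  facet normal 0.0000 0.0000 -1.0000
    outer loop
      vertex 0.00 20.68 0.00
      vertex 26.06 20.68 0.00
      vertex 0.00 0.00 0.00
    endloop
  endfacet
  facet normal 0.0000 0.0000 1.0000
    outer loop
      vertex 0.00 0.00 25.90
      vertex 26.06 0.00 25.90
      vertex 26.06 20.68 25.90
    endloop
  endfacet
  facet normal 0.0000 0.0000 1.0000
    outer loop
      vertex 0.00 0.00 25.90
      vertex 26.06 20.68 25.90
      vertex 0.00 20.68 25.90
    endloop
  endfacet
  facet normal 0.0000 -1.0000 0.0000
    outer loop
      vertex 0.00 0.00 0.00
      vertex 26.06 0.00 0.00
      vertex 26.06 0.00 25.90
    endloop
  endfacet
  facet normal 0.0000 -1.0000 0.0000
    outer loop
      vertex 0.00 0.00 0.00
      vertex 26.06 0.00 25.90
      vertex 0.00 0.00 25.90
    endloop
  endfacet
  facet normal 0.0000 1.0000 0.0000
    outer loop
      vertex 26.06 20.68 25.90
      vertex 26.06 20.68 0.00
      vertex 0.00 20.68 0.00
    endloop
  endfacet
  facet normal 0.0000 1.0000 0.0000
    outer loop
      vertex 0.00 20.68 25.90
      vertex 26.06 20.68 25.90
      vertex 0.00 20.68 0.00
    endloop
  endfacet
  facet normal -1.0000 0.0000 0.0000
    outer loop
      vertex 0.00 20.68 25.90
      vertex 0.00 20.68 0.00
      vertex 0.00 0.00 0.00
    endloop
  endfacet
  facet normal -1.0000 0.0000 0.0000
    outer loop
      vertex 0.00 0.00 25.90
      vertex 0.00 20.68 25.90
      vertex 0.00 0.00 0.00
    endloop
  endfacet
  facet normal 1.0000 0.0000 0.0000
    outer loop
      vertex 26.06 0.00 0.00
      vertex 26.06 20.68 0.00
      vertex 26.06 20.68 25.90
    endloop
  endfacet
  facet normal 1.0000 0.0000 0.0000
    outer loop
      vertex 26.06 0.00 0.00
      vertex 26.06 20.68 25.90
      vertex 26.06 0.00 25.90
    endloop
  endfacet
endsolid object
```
; perimeter-only toolpath
G21 ; units = mm
G90 ; absolute positioning
G28 ; home
; layer 1
G0 Z6.47
G0 X0.00 Y0.00
G1 X26.06 Y0.00
G1 X26.06 Y20.68
G1 X0.00 Y20.68
G1 X0.00 Y0.00
; layer 2
G0 Z12.95
G0 X0.00 Y0.00
G1 X26.06 Y0.00
G1 X26.06 Y20.68
G1 X0.00 Y20.68
G1 X0.00 Y0.00
; layer 3
G0 Z19.42
G0 X0.00 Y0.00
G1 X26.06 Y0.00
G1 X26.06 Y20.68
G1 X0.00 Y20.68
G1 X0.00 Y0.00
; layer 4
G0 Z25.90
G0 X0.00 Y0.00
G1 X26.06 Y0.00
G1 X26.06 Y20.68
G1 X0.00 Y20.68
G1 X0.00 Y0.00
M2 ; end

The solid is a rectangular box, roughly 26.1 × 20.7 mm footprint and 25.9 mm tall. Slicing at Δz = 6.47 mm — 4 equal slices spanning the solid's height, so layer i sits at z = i·h/4 — gives 4 non-empty perimeters. Each is a 4-segment closed polygon; G0 lifts to the layer z and rapids to the start vertex, then G1 traces the edges.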